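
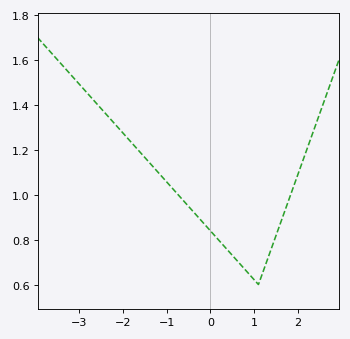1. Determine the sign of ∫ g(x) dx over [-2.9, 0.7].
positive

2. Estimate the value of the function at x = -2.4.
1.36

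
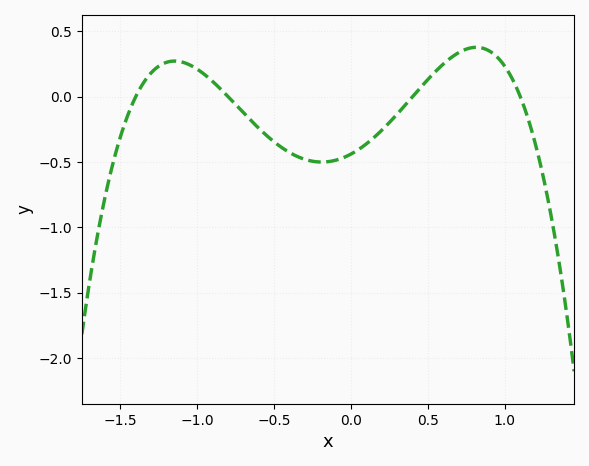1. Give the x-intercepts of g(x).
-1.4, -0.8, 0.4, 1.1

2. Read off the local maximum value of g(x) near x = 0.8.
0.377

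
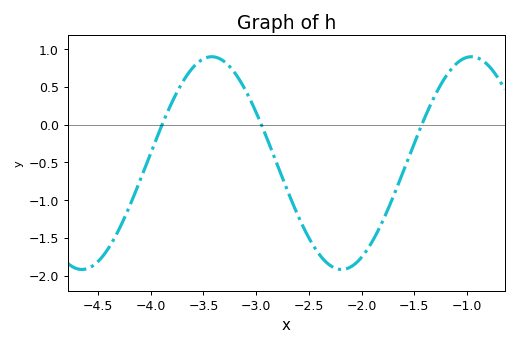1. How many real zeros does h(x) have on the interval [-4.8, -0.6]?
3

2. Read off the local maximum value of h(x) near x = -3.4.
0.9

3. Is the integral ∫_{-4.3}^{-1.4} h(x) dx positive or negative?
negative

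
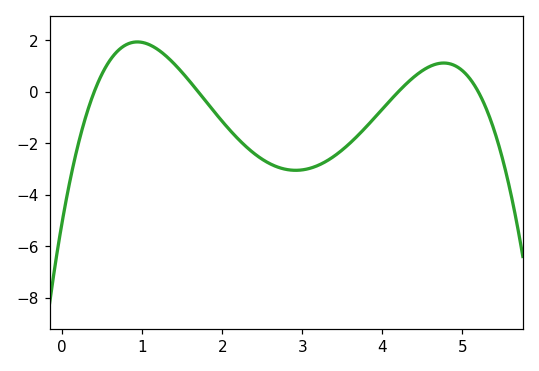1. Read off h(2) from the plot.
-1.2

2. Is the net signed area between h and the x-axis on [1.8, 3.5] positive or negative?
negative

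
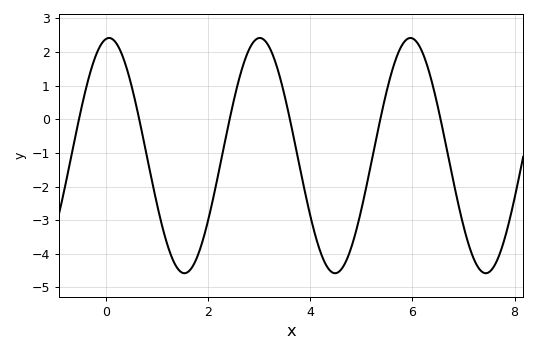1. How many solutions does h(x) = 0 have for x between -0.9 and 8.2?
6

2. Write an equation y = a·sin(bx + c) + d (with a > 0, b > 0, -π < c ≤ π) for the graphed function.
y = 3.5sin(2.1x + 1.4) - 1.08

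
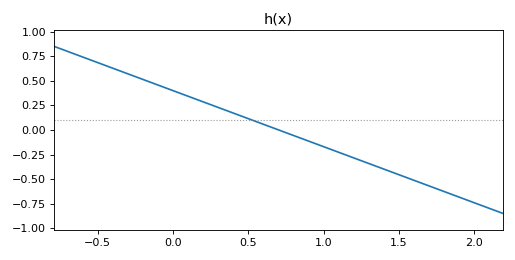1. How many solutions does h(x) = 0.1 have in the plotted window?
1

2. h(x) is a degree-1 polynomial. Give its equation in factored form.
y = -0.57(x - 0.7)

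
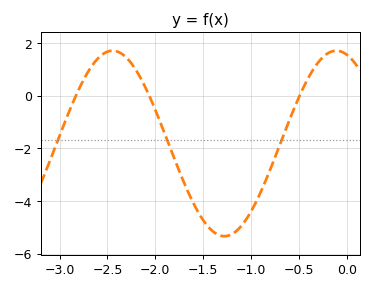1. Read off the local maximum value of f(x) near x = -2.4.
1.7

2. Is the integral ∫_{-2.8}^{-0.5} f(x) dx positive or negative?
negative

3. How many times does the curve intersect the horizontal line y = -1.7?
3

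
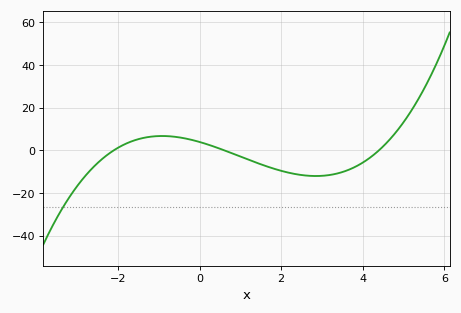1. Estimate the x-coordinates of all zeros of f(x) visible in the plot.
-2, 0.6, 4.4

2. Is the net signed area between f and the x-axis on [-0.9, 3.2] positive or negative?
negative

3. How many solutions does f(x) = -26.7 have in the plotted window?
1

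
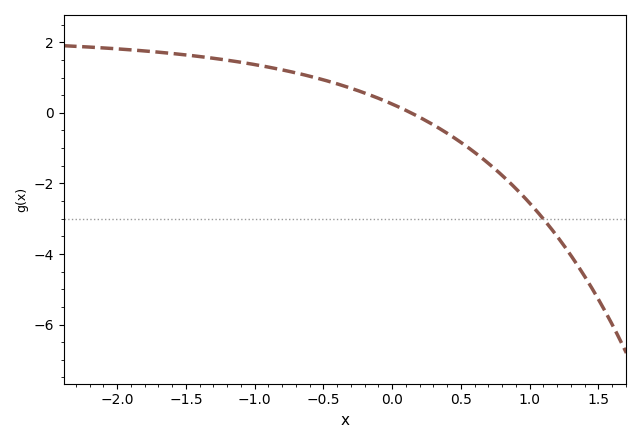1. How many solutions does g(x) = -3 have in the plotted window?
1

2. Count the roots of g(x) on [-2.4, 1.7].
1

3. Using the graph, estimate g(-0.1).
0.413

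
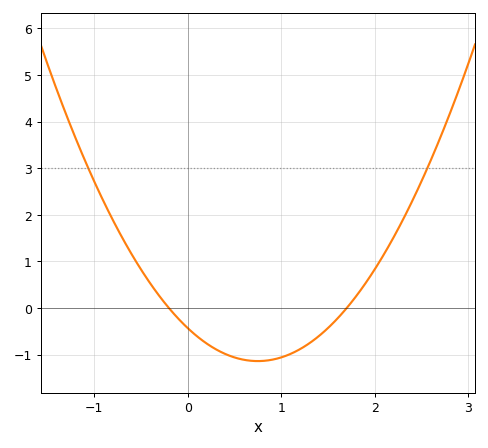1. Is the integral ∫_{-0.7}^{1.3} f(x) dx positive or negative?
negative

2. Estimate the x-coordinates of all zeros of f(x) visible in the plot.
-0.2, 1.7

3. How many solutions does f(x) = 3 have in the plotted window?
2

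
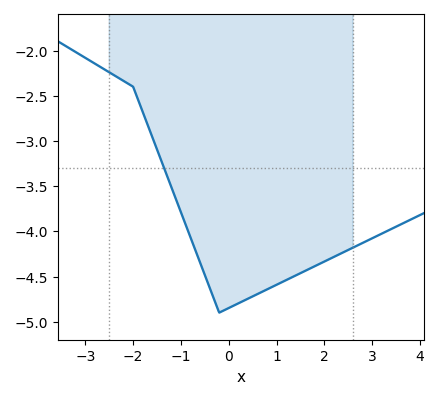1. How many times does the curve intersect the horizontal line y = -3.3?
1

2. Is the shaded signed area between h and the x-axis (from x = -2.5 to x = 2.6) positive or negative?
negative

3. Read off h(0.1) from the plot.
-4.82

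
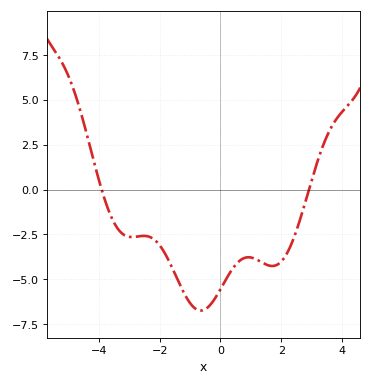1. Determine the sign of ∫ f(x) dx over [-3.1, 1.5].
negative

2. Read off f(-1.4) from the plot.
-5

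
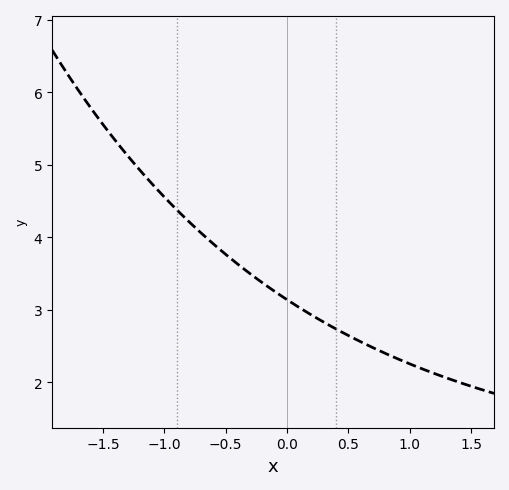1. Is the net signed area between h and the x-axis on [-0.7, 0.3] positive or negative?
positive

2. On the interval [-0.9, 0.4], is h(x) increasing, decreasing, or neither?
decreasing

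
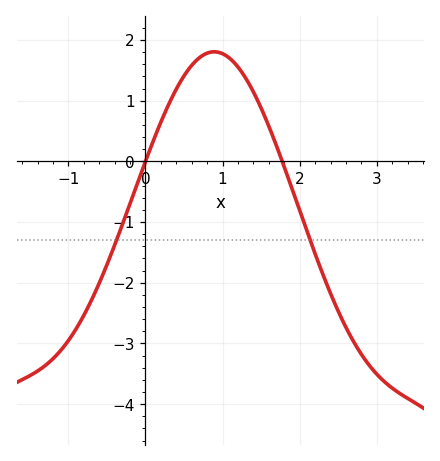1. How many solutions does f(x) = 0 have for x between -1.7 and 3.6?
2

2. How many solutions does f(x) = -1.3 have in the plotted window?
2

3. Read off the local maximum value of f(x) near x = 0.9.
1.8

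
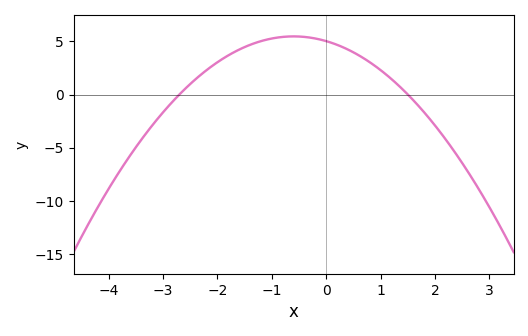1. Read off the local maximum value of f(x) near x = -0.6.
5.47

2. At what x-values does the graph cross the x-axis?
-2.7, 1.5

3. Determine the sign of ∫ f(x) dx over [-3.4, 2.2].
positive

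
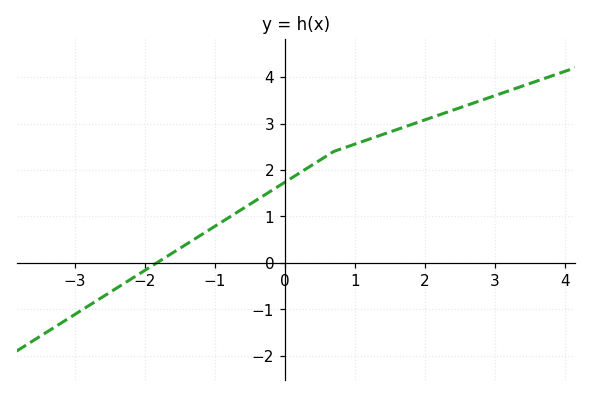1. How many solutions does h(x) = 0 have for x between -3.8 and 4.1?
1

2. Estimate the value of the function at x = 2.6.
3.39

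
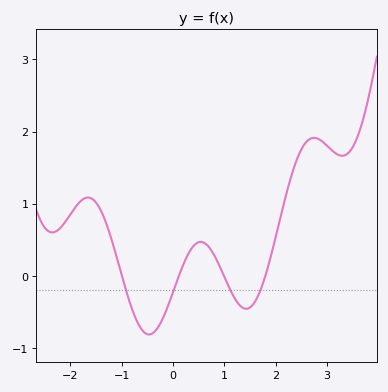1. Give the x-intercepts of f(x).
-1, 0.1, 1, 1.8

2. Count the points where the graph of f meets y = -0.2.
4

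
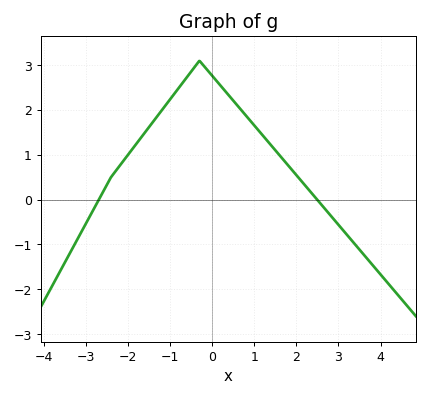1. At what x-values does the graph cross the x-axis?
-2.69, 2.49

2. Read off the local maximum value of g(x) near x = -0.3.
3.1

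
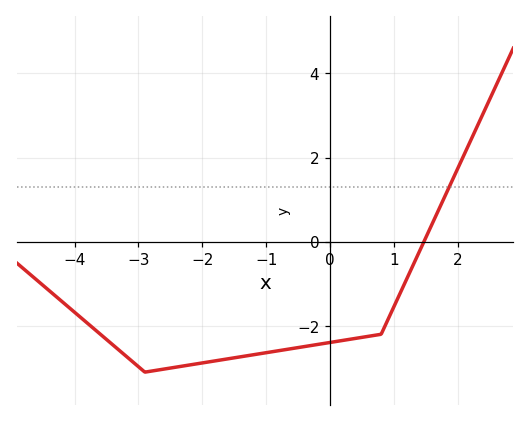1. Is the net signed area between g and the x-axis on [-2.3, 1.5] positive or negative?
negative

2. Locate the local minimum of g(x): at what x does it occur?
-2.8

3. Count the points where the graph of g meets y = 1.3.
1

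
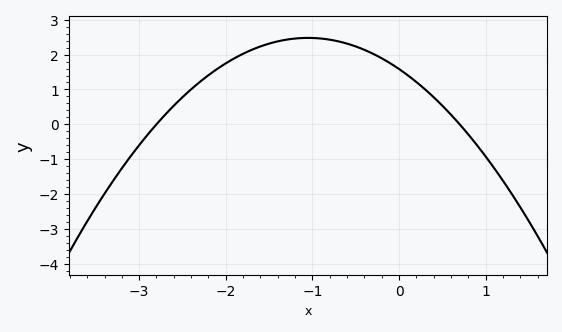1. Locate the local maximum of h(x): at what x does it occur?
-1.05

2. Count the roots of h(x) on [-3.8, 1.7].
2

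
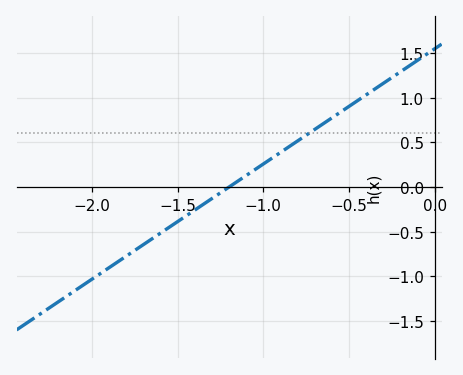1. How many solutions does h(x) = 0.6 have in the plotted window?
1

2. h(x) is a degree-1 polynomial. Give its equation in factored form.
y = 1.29(x + 1.2)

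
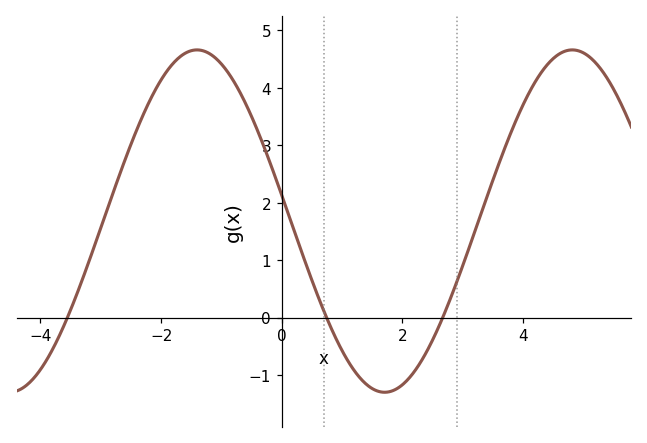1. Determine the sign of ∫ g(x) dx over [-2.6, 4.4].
positive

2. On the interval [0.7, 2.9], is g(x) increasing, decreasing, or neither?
neither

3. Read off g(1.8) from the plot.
-1.3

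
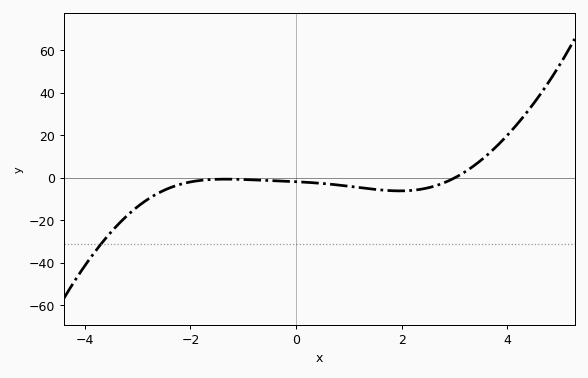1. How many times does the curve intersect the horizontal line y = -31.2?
1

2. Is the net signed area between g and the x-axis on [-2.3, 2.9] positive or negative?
negative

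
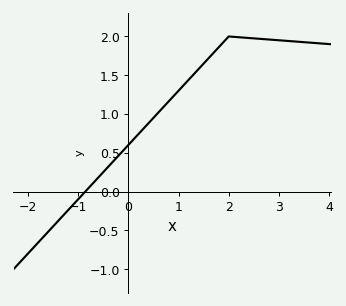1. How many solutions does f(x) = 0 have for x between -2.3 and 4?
1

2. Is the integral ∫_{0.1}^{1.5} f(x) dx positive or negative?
positive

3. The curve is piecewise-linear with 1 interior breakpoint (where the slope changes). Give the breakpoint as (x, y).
(2, 2)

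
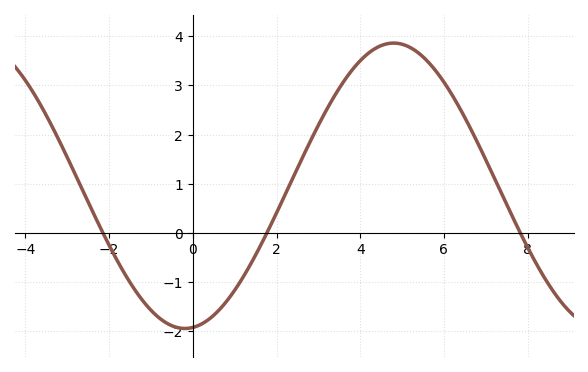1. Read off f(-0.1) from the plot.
-1.94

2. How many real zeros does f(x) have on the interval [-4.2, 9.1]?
3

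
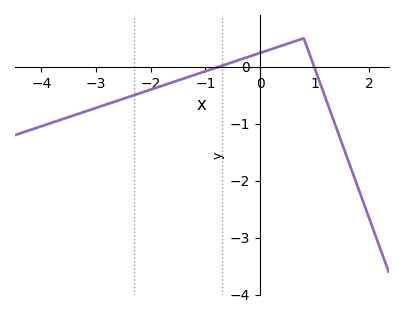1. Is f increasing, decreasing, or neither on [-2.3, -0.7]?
increasing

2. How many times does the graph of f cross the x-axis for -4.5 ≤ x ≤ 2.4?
2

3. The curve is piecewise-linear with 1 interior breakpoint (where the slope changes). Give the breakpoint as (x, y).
(0.8, 0.5)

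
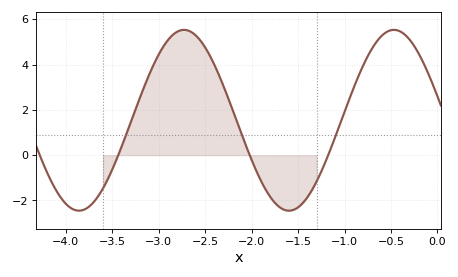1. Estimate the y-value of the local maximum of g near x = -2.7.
5.6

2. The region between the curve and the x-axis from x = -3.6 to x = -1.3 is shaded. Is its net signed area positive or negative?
positive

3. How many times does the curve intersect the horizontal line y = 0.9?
3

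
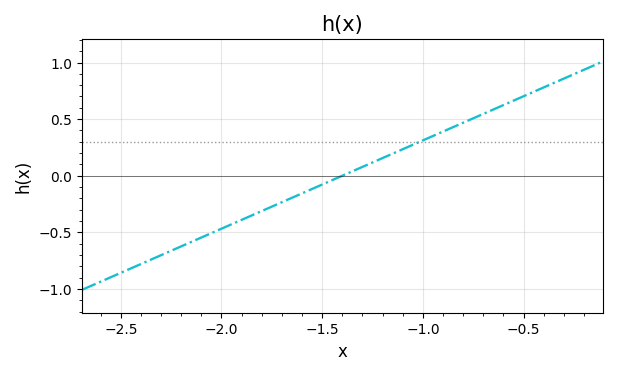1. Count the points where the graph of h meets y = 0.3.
1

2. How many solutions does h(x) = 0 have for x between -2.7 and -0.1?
1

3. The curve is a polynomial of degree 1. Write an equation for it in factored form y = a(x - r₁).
y = 0.78(x + 1.4)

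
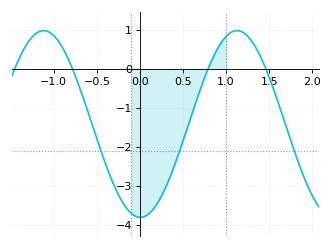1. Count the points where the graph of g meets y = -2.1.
3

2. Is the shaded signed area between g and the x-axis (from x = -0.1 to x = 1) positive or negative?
negative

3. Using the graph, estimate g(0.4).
-2.48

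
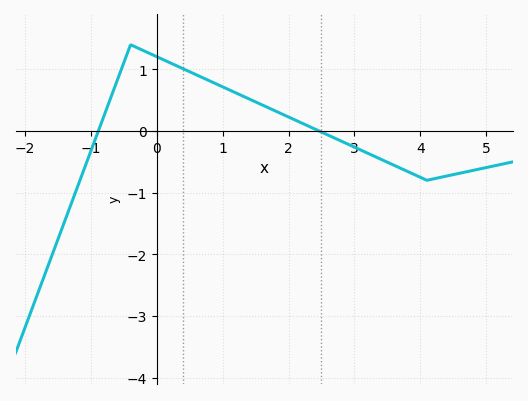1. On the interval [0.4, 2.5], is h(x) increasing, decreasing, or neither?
decreasing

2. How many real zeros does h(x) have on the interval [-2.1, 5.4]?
2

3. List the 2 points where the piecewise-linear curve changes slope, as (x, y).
(-0.4, 1.4); (4.1, -0.8)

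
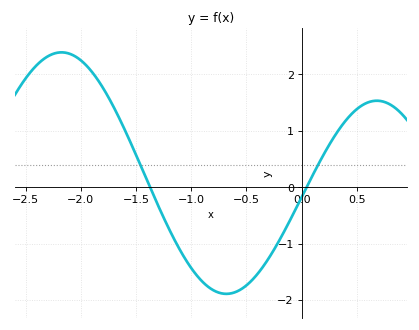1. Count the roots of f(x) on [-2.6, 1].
2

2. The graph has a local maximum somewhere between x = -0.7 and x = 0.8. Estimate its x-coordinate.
0.681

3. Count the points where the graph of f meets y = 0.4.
2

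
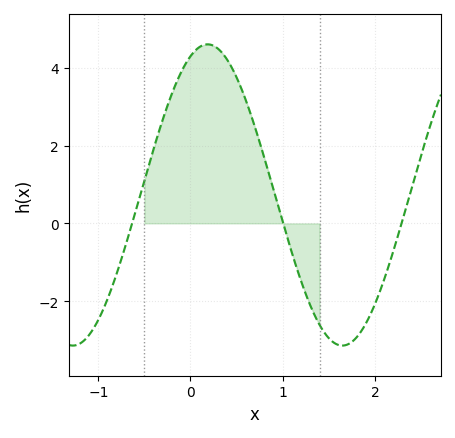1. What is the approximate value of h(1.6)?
-3.2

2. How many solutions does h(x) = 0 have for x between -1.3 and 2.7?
3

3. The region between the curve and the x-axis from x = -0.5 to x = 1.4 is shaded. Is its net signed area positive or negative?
positive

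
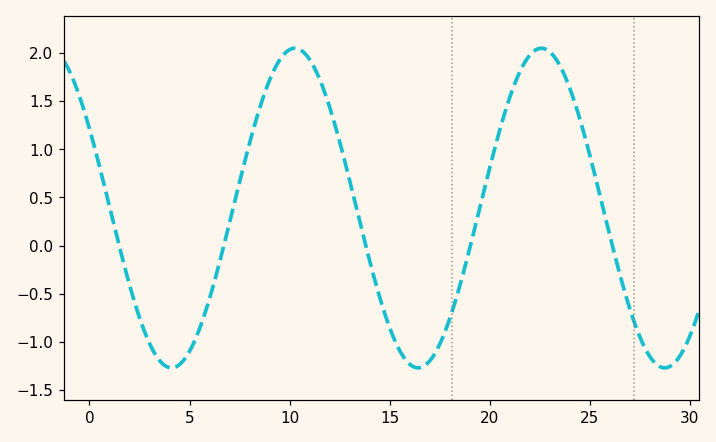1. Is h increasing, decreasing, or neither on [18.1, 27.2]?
neither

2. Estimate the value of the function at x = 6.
-0.55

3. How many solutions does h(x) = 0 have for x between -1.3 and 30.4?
5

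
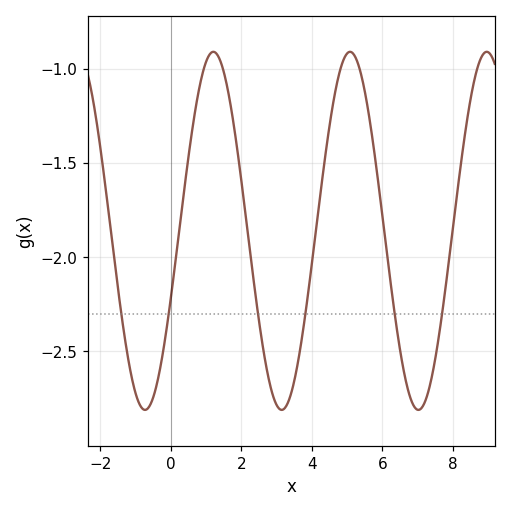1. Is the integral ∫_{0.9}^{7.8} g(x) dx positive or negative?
negative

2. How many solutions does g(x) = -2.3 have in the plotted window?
6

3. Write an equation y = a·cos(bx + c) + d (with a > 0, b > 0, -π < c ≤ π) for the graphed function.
y = 0.95cos(1.62x - 1.95) - 1.86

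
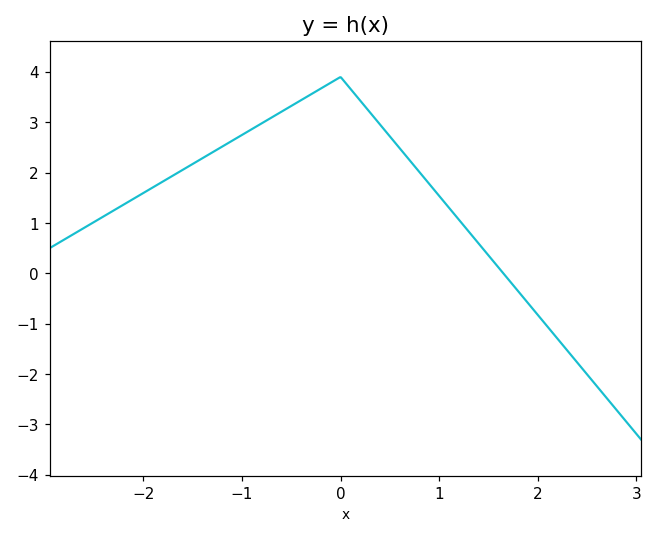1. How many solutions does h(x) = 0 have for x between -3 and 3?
1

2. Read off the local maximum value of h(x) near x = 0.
3.9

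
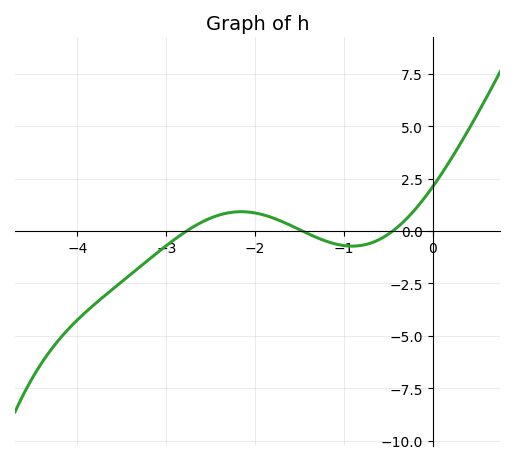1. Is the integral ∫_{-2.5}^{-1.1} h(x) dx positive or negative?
positive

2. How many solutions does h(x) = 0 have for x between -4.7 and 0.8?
3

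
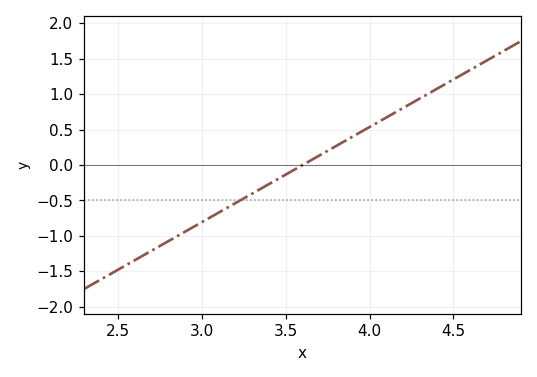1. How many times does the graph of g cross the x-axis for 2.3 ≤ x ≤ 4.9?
1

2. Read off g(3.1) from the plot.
-0.67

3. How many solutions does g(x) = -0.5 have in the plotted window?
1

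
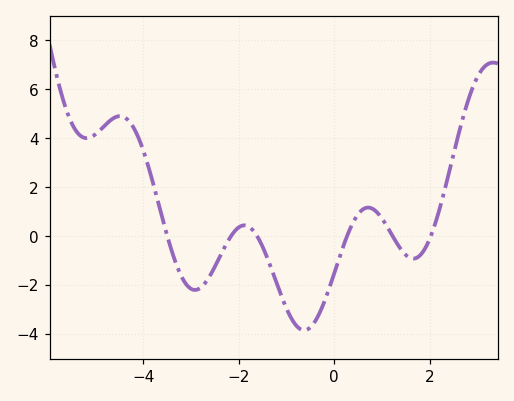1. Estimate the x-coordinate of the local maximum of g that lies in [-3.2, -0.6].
-1.88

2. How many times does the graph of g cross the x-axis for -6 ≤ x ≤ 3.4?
6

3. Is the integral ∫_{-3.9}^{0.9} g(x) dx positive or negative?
negative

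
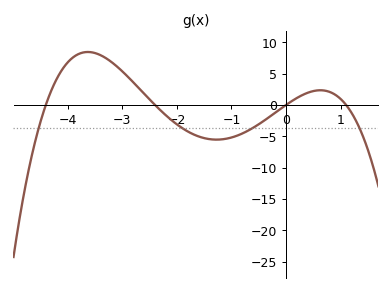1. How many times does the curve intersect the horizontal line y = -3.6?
4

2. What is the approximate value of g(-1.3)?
-5.53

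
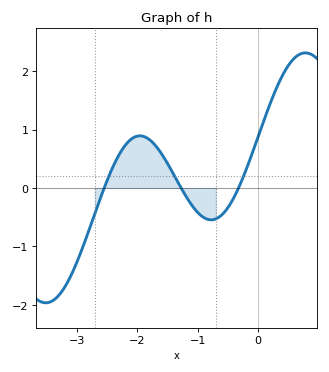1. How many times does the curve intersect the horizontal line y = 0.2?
3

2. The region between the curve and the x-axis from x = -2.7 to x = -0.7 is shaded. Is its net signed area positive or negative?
positive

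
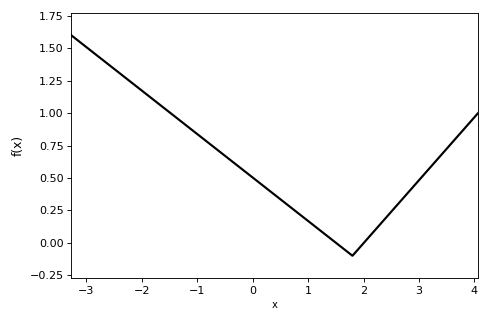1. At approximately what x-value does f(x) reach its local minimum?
1.8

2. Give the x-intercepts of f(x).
1.5, 2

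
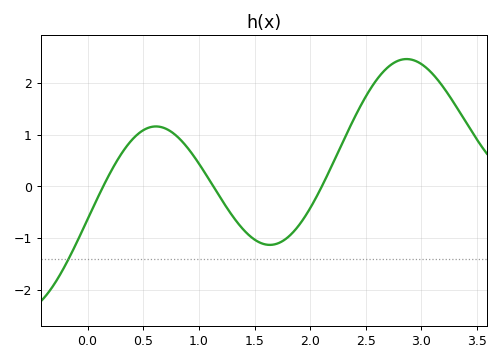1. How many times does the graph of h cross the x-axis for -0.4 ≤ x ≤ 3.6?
3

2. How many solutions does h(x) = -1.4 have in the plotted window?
1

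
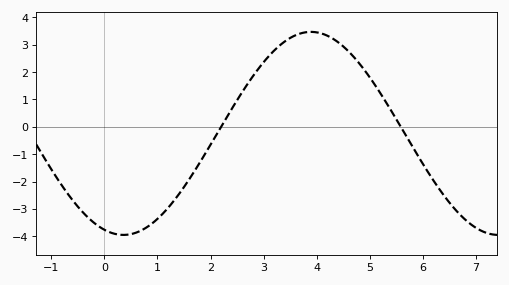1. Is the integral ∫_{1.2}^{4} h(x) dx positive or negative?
positive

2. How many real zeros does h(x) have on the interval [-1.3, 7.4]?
2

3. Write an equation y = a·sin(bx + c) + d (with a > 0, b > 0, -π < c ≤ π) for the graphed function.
y = 3.71sin(0.89x - 1.9) - 0.24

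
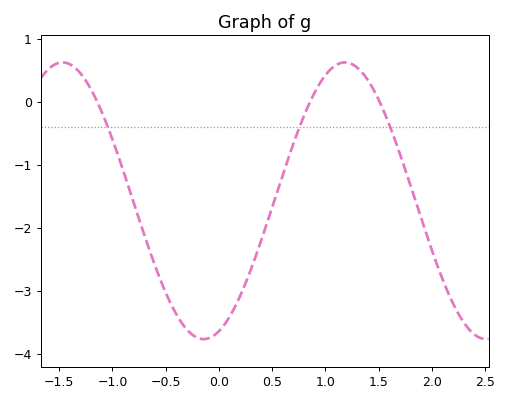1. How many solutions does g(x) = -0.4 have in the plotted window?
3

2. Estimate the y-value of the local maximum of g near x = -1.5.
0.63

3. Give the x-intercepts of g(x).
-1.14, 0.855, 1.51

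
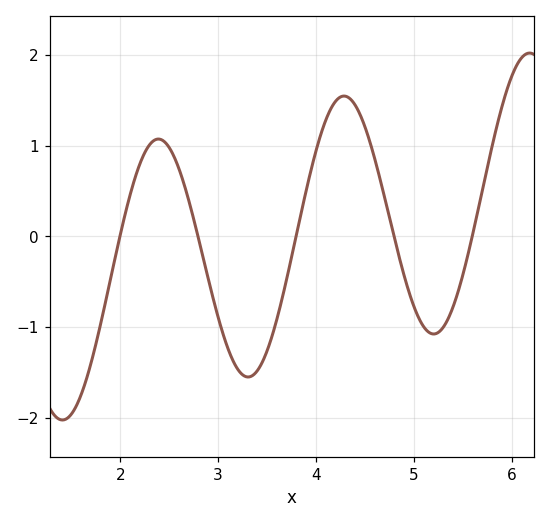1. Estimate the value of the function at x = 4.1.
1.3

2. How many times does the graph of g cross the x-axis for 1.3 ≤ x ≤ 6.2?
5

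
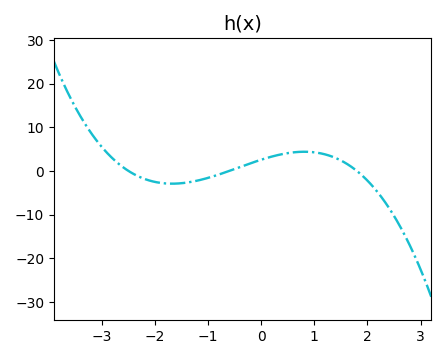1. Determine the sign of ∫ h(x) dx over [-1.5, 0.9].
positive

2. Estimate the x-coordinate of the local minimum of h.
-1.7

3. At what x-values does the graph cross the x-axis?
-2.5, -0.6, 1.8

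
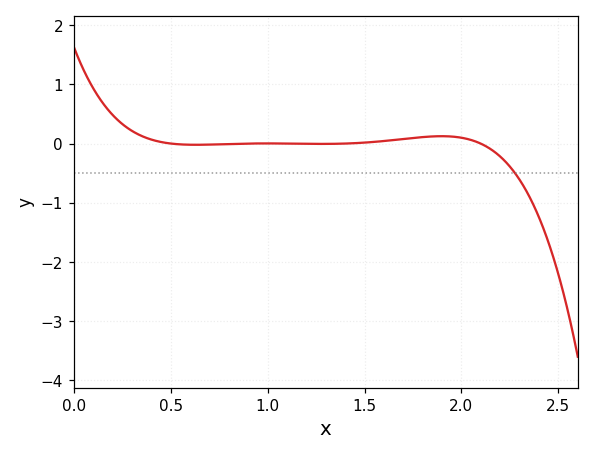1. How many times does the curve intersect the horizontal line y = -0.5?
1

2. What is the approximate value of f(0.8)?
0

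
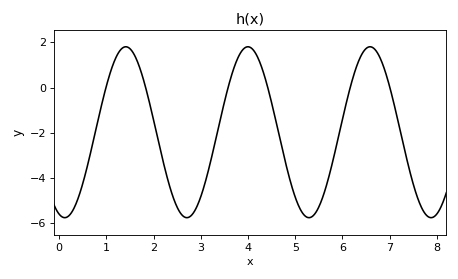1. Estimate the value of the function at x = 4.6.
-1.56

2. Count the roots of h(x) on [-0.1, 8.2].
6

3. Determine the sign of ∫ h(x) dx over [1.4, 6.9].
negative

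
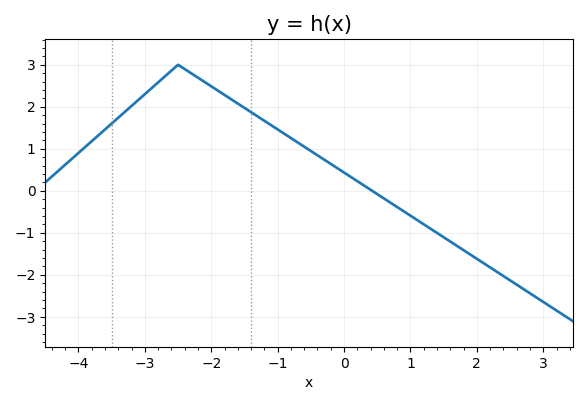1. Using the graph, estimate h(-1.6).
2.08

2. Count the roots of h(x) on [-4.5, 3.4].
1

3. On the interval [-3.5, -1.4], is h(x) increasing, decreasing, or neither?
neither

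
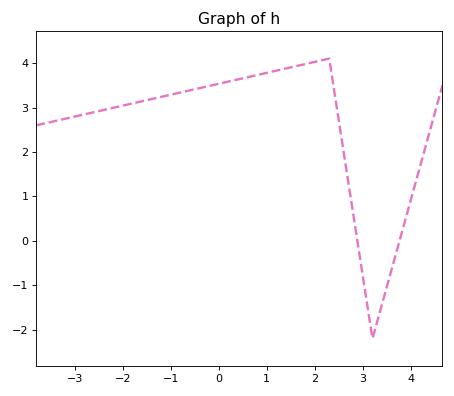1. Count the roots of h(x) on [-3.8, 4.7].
2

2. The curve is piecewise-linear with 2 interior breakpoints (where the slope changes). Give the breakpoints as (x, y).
(2.3, 4.1); (3.2, -2.2)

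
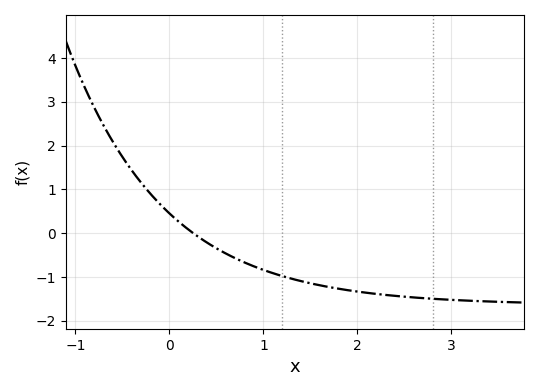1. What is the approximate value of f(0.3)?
-0.1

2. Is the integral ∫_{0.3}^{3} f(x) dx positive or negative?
negative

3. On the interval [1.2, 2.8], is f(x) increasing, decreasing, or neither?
decreasing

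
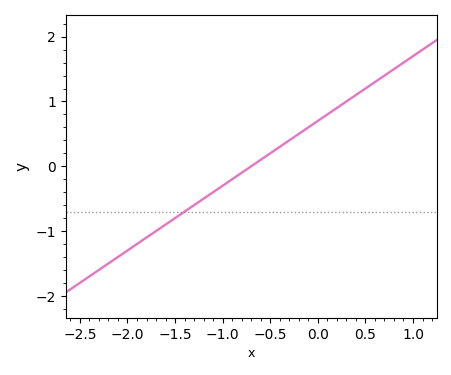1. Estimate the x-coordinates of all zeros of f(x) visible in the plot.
-0.7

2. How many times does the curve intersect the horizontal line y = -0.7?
1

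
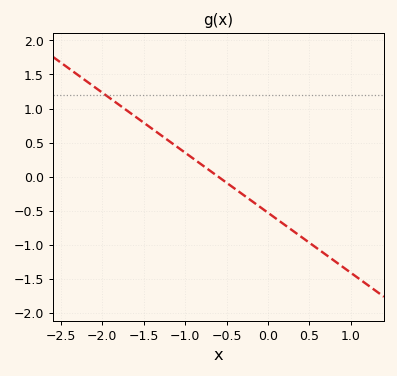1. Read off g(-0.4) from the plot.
-0.176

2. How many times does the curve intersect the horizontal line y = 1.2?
1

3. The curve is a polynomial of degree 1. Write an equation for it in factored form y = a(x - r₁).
y = -0.88(x + 0.6)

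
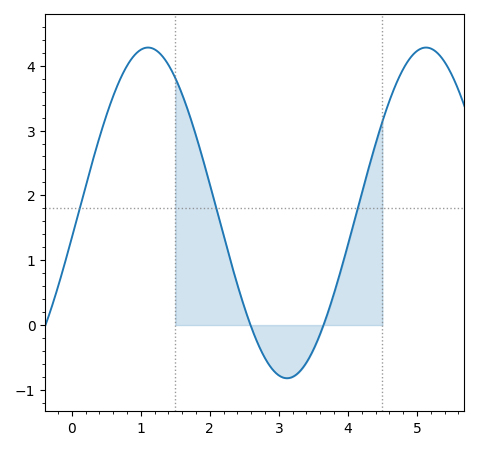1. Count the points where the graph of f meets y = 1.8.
3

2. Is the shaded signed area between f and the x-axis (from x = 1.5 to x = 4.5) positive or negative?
positive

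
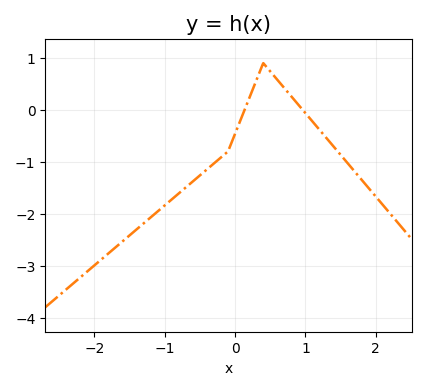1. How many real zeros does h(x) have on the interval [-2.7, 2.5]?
2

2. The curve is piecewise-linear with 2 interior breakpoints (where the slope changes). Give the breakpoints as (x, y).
(-0.1, -0.8); (0.4, 0.9)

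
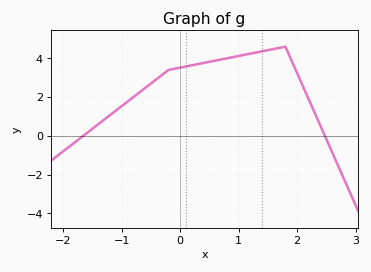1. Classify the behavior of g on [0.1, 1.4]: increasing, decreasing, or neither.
increasing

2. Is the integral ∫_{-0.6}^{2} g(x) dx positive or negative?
positive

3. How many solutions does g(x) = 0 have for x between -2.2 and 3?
2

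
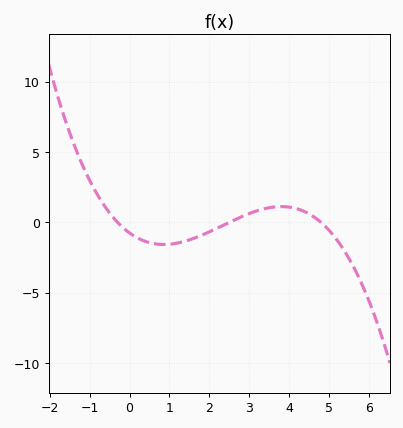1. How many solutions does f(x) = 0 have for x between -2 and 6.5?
3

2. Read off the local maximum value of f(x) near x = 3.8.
1.12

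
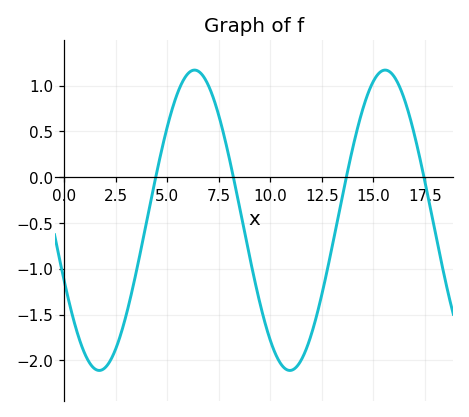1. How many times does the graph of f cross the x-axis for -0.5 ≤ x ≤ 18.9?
4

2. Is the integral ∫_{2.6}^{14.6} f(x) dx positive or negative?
negative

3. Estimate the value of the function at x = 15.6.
1.17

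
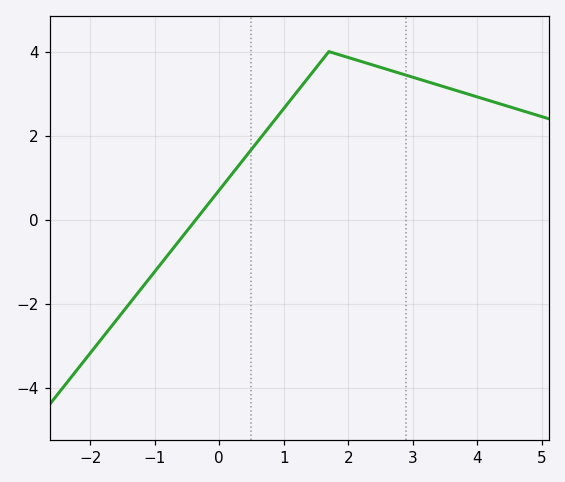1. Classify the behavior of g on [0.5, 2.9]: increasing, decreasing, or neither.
neither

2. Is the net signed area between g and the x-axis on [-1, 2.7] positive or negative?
positive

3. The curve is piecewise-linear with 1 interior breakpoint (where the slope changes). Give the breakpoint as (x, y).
(1.7, 4)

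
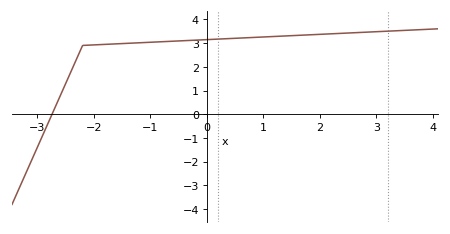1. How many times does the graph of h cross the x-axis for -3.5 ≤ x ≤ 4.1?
1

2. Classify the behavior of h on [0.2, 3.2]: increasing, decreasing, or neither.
increasing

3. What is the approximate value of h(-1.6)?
2.97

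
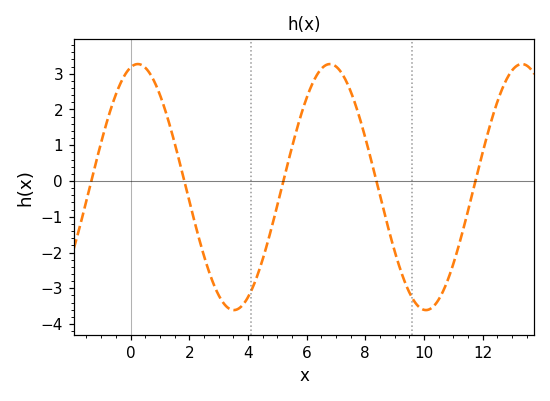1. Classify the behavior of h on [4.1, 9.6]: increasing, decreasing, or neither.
neither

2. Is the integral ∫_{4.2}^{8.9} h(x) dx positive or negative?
positive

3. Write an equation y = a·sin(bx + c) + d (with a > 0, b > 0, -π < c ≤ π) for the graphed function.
y = 3.44sin(0.96x + 1.3) - 0.17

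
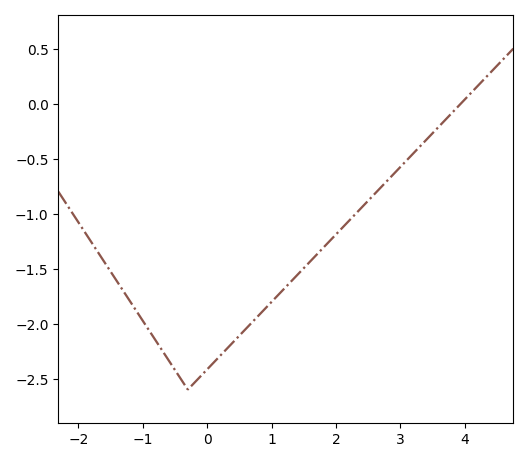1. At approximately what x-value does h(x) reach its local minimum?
-0.3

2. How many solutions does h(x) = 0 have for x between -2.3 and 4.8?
1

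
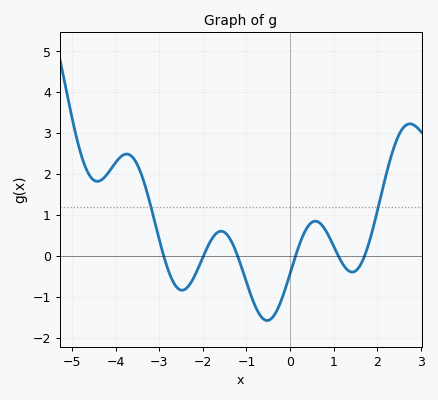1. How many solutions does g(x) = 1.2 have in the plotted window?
2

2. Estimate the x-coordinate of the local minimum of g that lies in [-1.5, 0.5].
-0.6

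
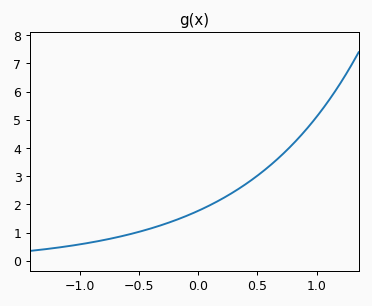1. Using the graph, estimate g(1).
5.1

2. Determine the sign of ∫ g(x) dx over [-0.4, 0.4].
positive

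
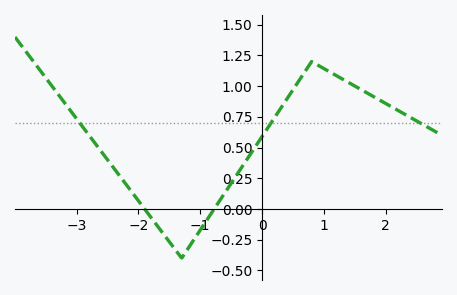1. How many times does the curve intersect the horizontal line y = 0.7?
3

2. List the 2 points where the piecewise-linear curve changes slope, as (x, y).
(-1.3, -0.4); (0.8, 1.2)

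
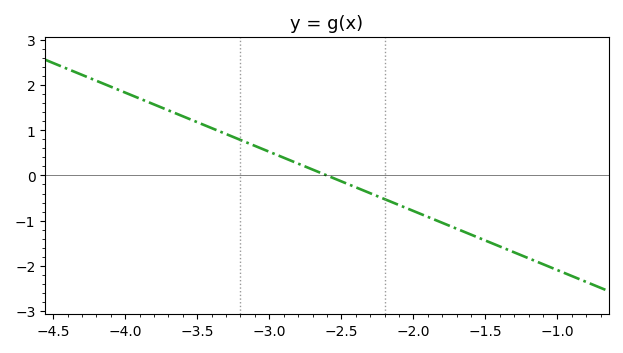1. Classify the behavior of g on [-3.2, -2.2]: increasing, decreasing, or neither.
decreasing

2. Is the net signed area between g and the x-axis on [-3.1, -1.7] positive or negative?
negative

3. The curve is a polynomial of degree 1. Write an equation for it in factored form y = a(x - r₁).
y = -1.31(x + 2.6)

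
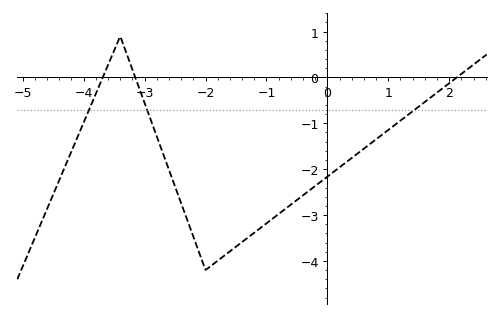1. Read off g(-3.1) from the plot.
-0.2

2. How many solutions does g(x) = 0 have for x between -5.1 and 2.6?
3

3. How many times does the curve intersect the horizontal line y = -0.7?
3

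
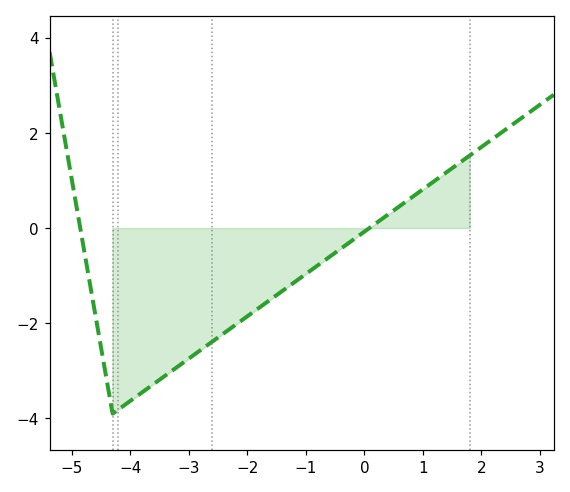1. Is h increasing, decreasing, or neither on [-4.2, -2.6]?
increasing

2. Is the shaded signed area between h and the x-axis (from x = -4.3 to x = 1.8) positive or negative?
negative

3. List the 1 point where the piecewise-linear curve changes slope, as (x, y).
(-4.3, -3.9)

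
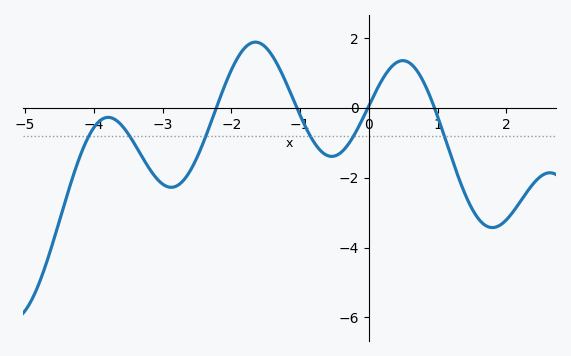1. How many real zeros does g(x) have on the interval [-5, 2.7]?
4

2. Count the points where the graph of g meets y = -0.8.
6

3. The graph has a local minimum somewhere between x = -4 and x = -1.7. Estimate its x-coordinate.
-2.8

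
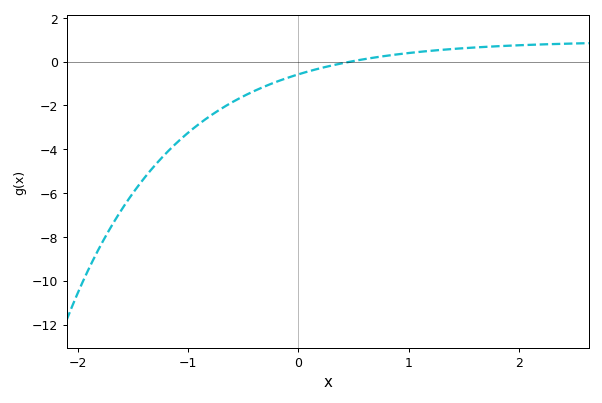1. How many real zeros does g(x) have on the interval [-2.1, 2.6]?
1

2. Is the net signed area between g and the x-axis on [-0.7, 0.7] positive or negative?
negative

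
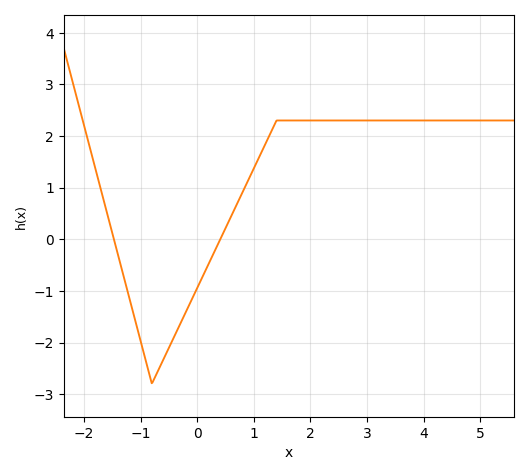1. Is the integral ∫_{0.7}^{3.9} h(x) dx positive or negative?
positive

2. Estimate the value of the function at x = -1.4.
-0.291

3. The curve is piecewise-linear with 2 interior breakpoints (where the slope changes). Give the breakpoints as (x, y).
(-0.8, -2.8); (1.4, 2.3)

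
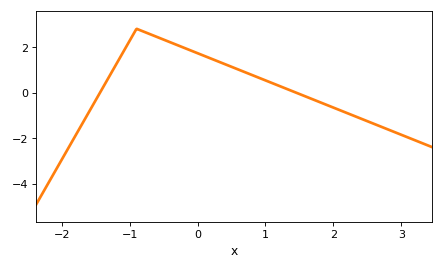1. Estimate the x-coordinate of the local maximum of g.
-0.9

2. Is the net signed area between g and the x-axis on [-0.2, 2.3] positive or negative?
positive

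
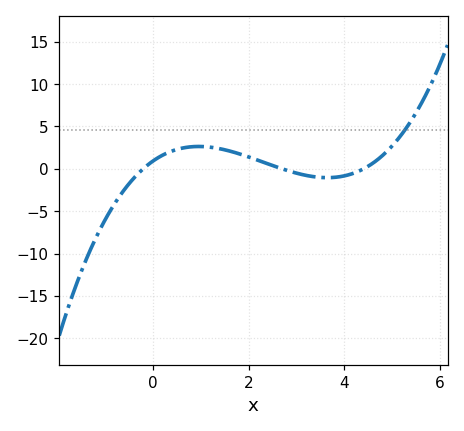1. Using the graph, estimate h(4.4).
0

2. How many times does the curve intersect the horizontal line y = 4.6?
1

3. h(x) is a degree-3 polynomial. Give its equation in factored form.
y = 0.38(x + 0.2)(x - 2.7)(x - 4.4)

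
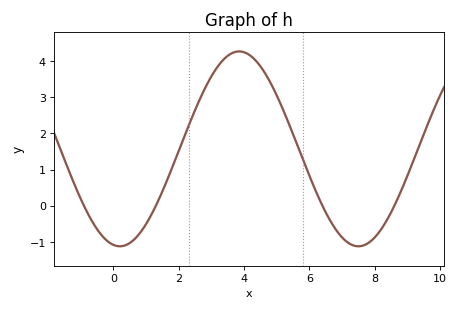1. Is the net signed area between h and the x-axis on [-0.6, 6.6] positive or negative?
positive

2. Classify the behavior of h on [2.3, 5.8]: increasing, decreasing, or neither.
neither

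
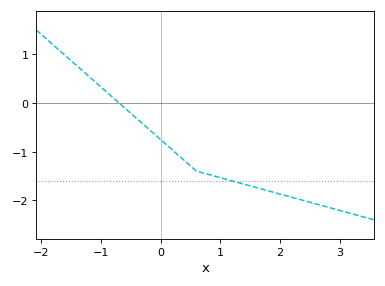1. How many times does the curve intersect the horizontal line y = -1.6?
1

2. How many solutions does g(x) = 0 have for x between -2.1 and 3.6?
1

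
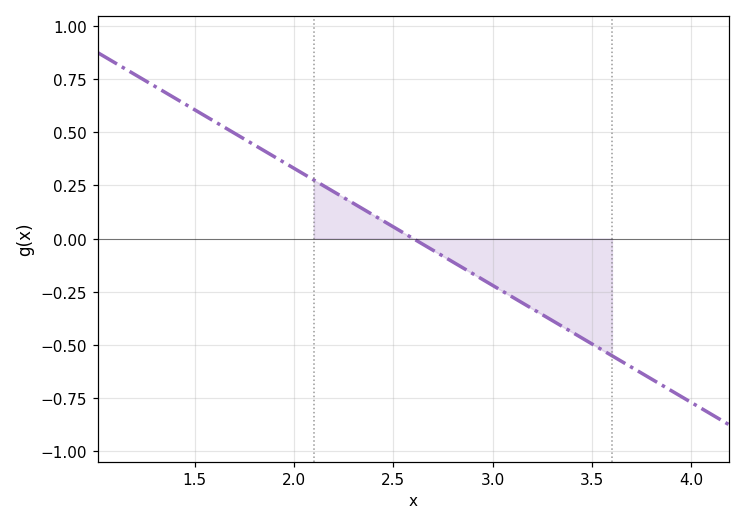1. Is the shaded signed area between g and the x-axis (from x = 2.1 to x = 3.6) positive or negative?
negative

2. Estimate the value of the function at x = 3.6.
-0.56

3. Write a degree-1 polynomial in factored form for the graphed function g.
y = -0.55(x - 2.6)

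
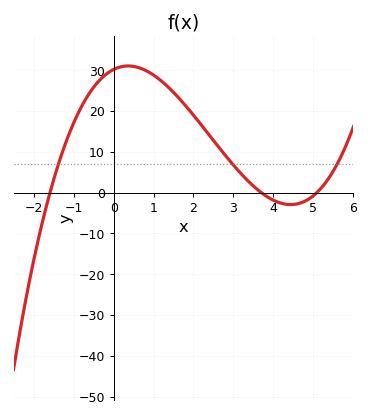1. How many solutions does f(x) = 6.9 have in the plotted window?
3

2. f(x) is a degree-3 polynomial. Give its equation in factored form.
y = 1(x + 1.6)(x - 3.7)(x - 5.1)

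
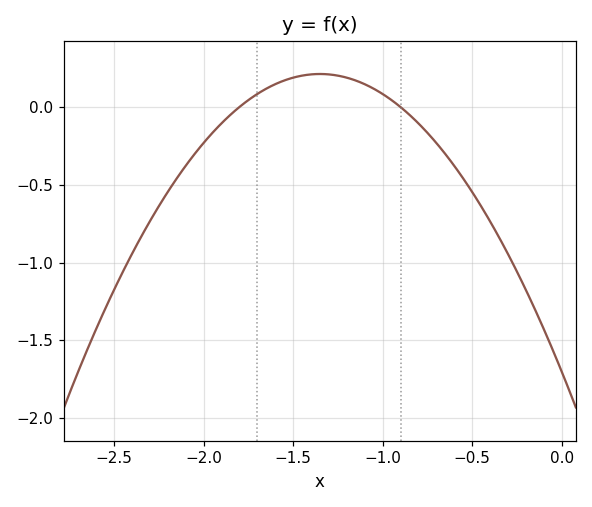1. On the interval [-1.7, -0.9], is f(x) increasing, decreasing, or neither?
neither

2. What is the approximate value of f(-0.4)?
-0.735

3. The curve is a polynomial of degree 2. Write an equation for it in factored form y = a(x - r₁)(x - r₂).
y = -1.05(x + 1.8)(x + 0.9)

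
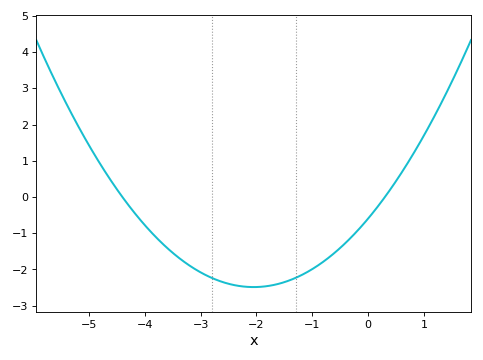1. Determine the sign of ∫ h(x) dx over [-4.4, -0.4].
negative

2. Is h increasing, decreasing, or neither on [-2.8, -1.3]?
neither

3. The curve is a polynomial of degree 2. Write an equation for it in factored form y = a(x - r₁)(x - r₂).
y = 0.45(x + 4.4)(x - 0.3)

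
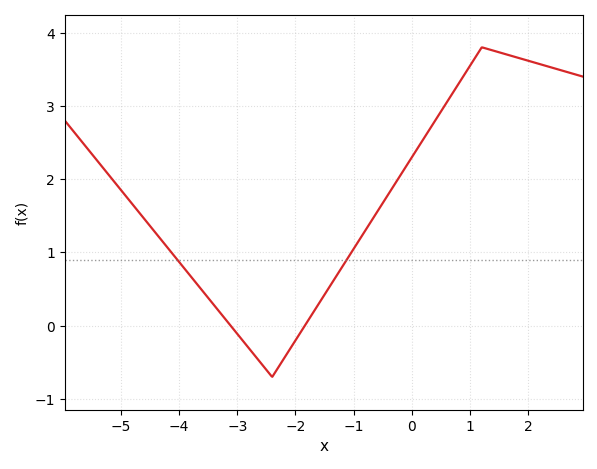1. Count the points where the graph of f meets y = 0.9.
2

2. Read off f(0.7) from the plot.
3.2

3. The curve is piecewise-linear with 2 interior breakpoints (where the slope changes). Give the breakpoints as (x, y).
(-2.4, -0.7); (1.2, 3.8)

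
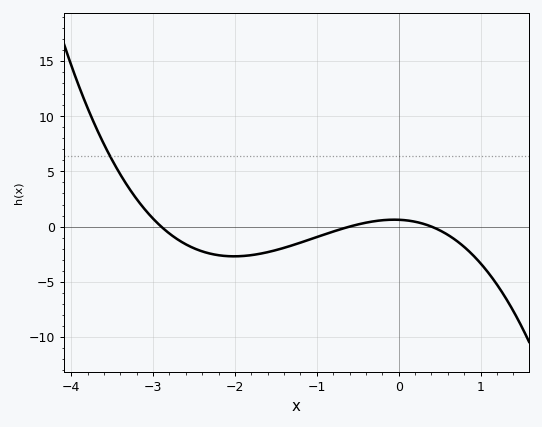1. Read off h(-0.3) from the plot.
0.486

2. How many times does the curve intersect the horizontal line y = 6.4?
1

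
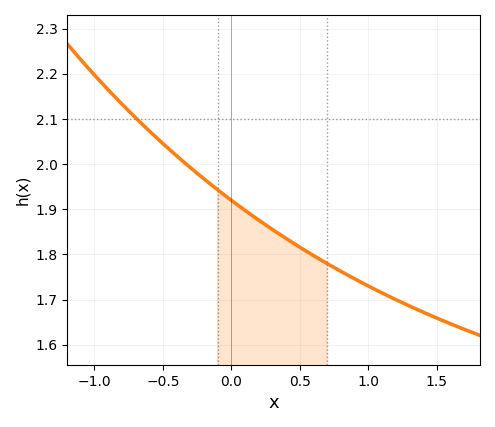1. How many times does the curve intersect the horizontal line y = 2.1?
1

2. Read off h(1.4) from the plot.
1.67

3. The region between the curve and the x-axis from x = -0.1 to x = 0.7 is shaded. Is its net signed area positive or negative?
positive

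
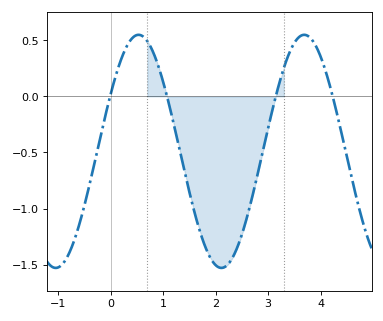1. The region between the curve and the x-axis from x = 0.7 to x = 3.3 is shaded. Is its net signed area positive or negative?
negative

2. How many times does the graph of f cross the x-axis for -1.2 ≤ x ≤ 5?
4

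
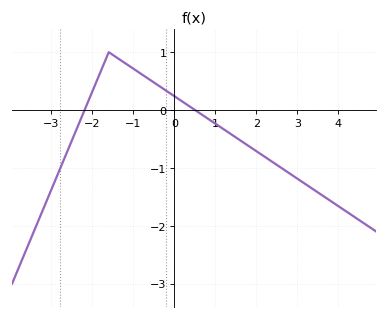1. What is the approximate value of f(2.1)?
-0.8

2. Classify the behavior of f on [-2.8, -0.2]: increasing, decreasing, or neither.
neither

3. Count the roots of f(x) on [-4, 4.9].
2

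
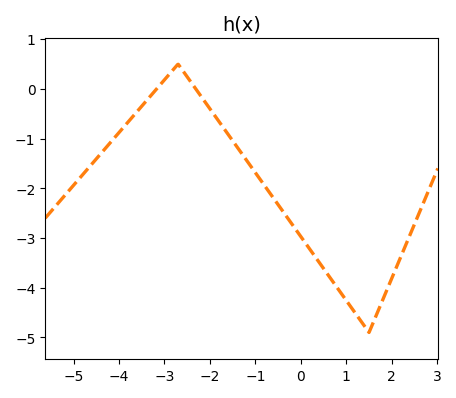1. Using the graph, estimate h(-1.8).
-0.7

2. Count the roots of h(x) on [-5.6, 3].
2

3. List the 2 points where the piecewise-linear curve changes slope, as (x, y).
(-2.7, 0.5); (1.5, -4.9)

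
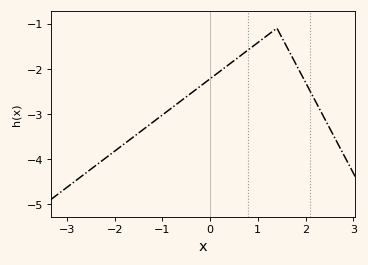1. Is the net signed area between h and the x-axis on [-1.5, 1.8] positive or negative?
negative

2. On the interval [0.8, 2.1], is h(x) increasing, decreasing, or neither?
neither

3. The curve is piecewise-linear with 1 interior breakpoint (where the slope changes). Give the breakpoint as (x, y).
(1.4, -1.1)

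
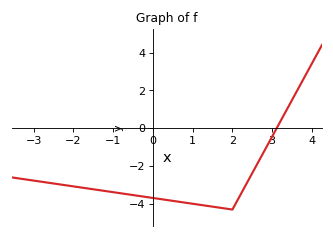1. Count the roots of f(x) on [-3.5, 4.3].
1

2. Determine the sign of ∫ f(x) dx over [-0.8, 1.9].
negative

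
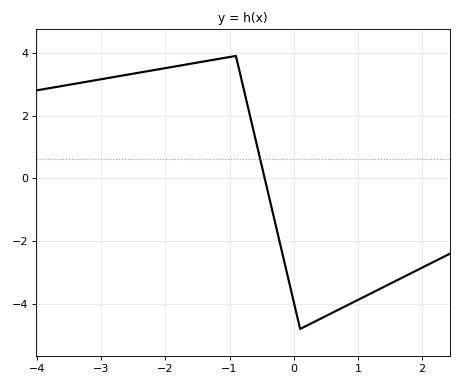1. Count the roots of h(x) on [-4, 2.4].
1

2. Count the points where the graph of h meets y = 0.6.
1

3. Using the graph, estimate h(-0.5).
0.42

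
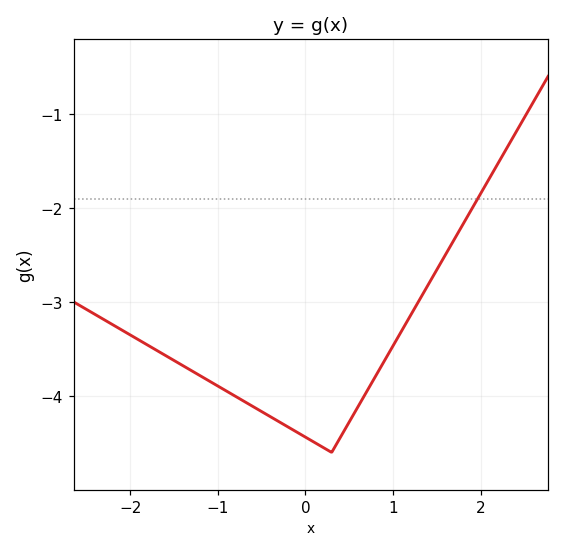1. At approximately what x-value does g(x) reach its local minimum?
0.3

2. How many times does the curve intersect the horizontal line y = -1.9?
1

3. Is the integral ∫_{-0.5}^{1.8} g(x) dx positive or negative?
negative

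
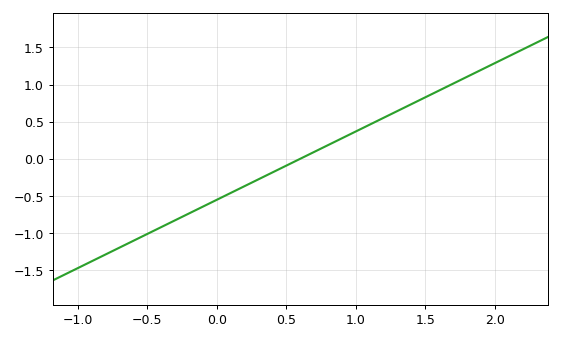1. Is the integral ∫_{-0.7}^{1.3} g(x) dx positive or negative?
negative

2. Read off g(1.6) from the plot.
0.9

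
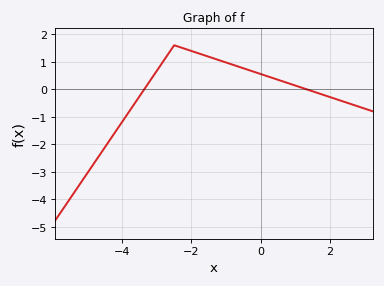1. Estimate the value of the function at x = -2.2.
1.47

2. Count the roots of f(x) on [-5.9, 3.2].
2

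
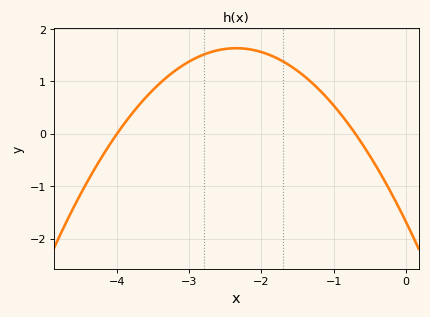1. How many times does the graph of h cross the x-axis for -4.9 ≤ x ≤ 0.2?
2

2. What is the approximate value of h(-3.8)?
0.372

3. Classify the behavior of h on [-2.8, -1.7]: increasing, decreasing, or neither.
neither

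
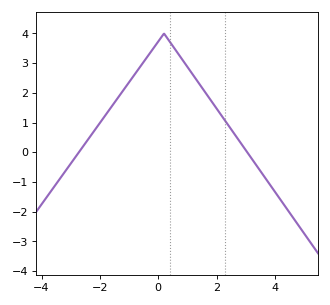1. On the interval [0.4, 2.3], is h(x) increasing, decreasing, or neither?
decreasing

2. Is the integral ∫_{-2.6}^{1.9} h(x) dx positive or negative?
positive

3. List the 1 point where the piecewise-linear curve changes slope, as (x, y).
(0.2, 4)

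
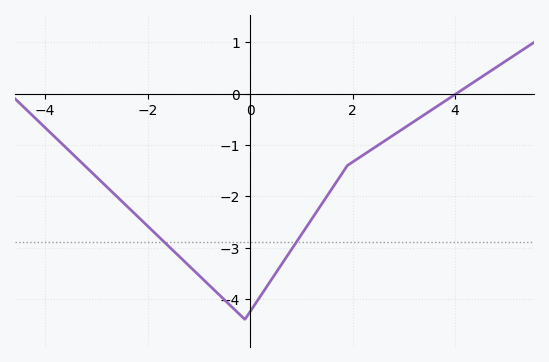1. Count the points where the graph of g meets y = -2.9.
2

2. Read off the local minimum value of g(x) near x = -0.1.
-4.4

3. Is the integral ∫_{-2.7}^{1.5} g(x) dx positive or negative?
negative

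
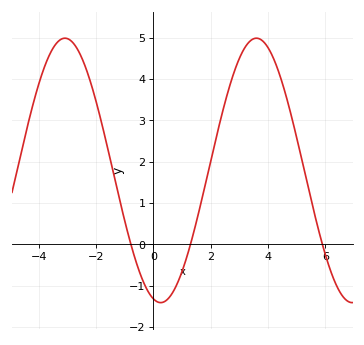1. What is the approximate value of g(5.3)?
1.69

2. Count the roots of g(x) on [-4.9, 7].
3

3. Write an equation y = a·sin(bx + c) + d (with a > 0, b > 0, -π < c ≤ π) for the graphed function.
y = 3.2sin(0.94x - 1.81) + 1.79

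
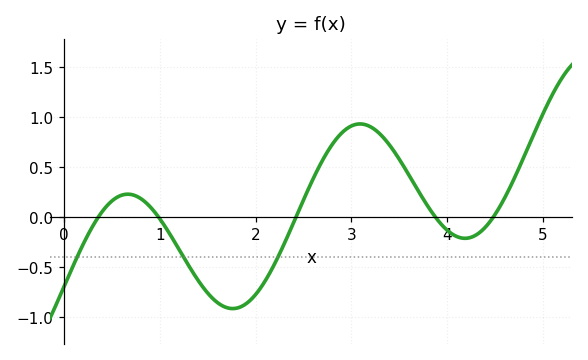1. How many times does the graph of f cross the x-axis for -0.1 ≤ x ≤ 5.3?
5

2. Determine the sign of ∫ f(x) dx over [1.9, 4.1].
positive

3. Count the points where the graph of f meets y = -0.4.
3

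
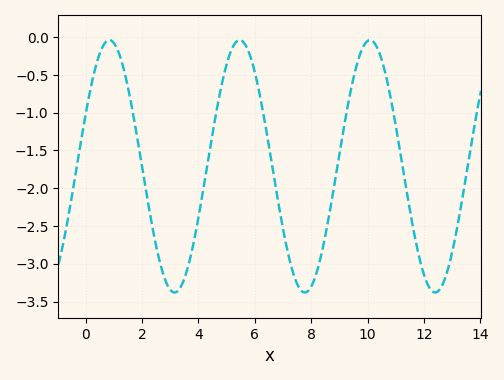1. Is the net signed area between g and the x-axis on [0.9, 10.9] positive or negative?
negative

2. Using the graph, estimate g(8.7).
-2.25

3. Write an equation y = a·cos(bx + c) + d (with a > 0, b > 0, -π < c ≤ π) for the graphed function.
y = 1.67cos(1.4x - 1.1) - 1.71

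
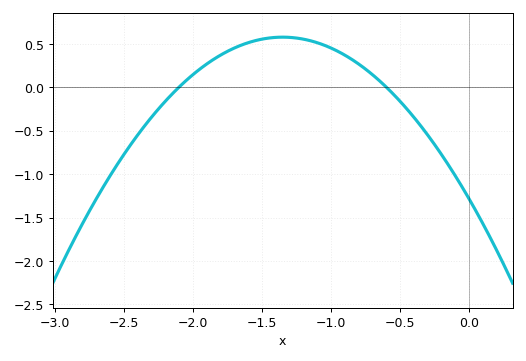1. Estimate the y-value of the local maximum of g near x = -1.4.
0.55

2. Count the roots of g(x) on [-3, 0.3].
2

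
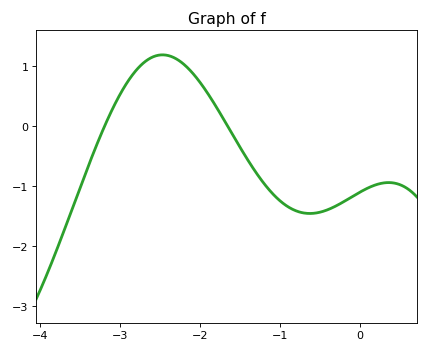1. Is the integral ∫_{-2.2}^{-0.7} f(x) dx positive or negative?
negative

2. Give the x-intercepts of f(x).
-3.2, -1.6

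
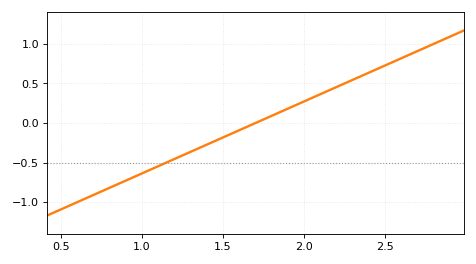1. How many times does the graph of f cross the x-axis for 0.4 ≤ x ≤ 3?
1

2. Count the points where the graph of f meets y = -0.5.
1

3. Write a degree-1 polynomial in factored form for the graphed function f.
y = 0.91(x - 1.7)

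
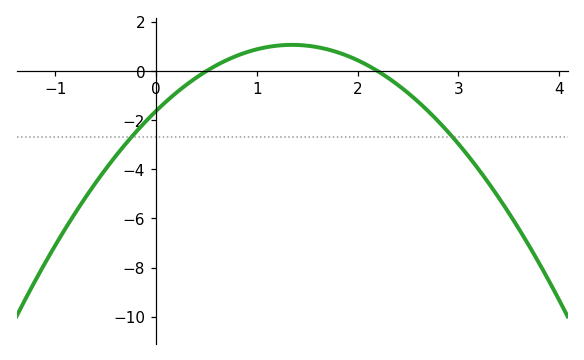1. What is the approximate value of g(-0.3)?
-2.96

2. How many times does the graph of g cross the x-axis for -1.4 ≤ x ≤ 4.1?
2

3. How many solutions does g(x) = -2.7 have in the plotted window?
2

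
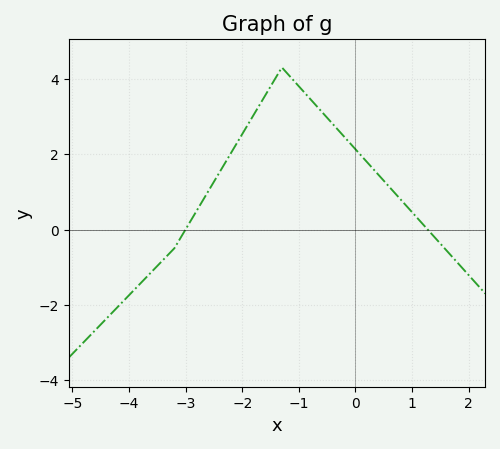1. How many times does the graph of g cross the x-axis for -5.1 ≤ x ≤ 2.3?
2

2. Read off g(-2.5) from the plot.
1.27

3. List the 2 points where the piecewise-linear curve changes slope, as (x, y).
(-3.2, -0.5); (-1.3, 4.3)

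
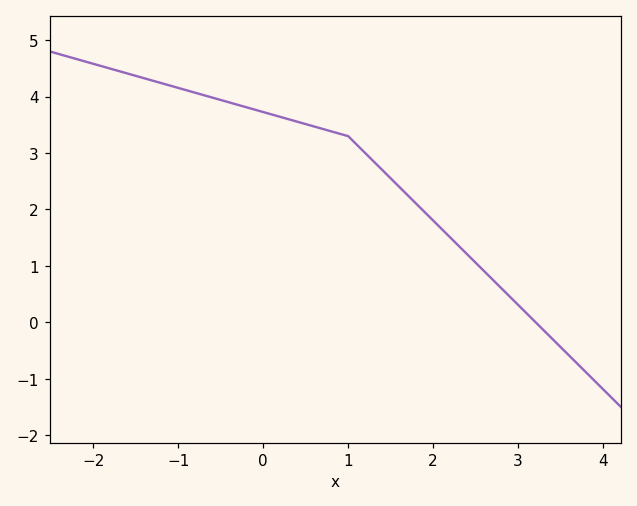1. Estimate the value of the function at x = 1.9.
1.96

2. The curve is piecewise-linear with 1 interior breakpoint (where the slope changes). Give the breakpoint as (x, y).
(1, 3.3)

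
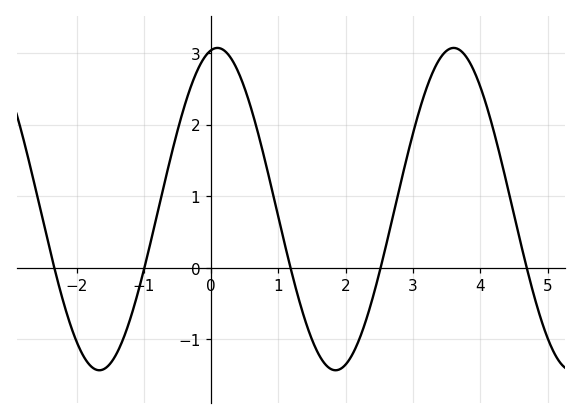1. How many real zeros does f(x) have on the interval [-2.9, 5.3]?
5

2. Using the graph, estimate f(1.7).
-1.35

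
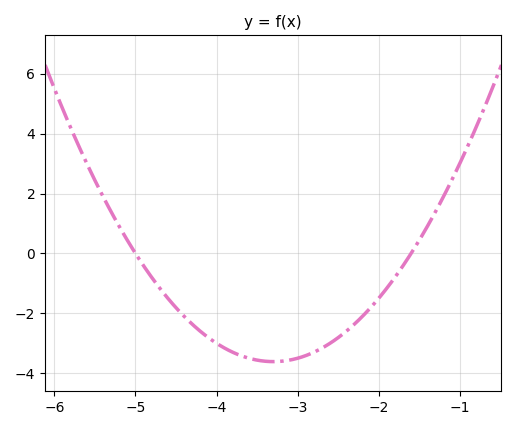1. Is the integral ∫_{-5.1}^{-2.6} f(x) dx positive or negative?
negative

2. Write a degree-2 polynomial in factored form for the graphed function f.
y = 1.25(x + 5)(x + 1.6)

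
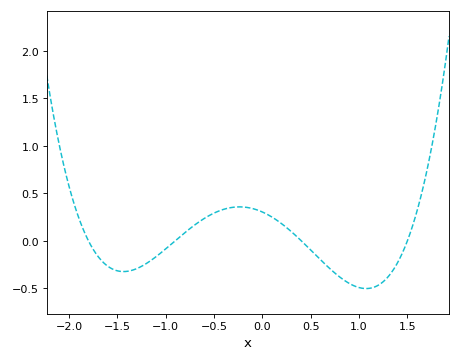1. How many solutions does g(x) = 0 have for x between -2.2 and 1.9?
4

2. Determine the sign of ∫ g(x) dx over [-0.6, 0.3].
positive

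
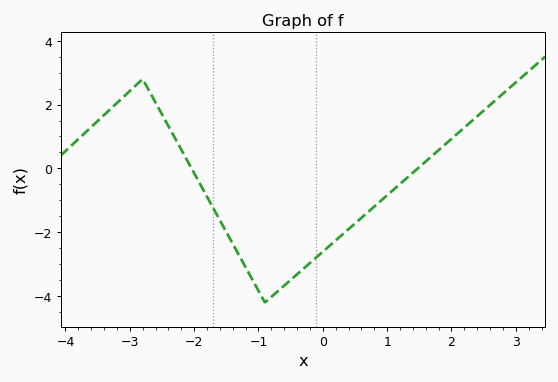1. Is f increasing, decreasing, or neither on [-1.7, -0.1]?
neither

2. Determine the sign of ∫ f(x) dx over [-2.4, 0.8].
negative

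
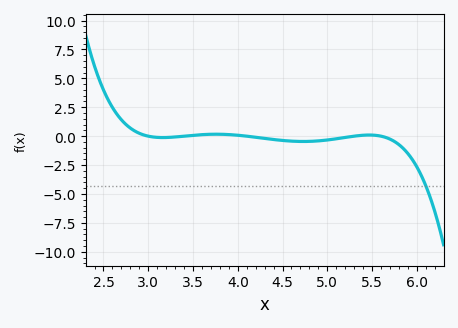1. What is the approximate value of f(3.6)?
0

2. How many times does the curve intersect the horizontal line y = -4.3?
1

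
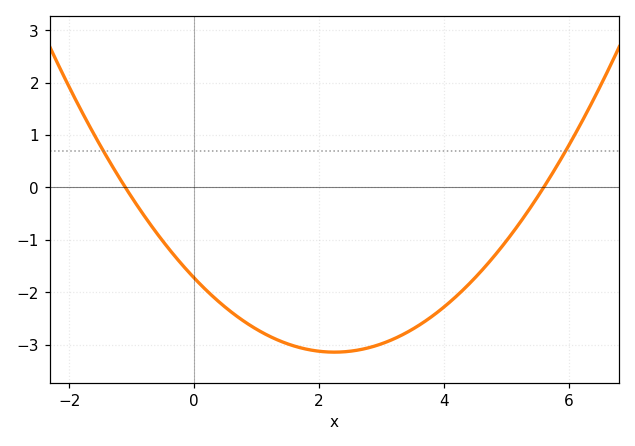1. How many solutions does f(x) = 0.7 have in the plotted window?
2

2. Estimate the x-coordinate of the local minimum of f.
2.2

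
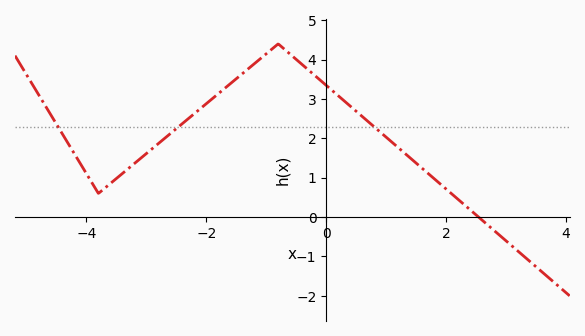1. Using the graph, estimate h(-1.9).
3.01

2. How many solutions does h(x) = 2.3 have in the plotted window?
3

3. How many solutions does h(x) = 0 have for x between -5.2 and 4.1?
1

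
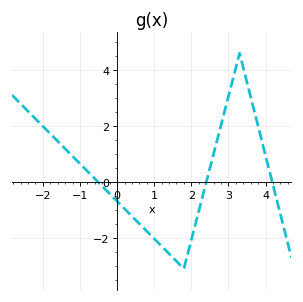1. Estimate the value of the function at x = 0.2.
-1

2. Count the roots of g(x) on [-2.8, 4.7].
3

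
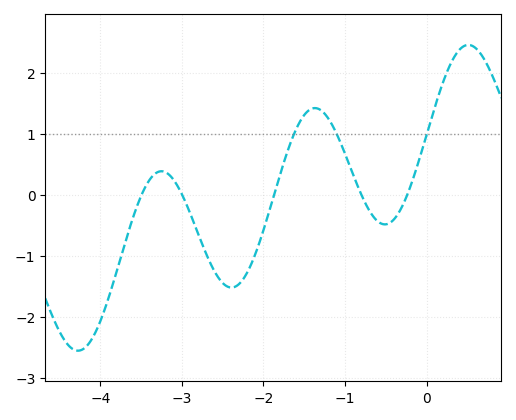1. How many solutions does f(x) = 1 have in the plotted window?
3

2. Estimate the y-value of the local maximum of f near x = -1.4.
1.4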